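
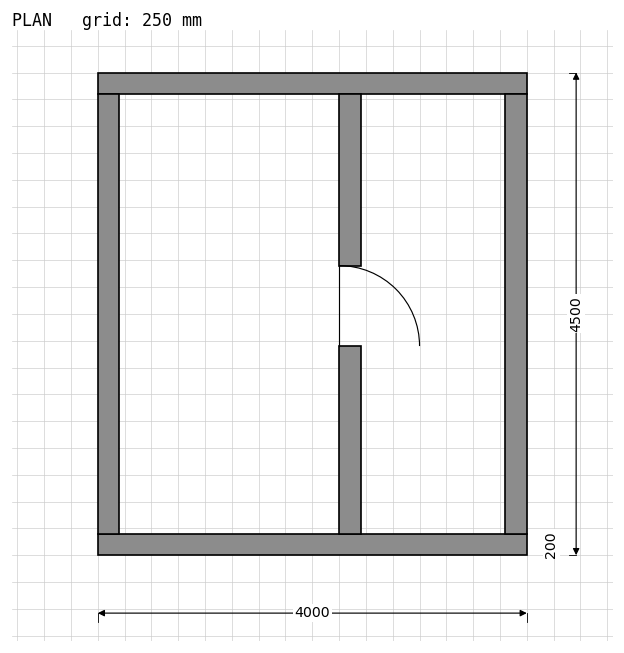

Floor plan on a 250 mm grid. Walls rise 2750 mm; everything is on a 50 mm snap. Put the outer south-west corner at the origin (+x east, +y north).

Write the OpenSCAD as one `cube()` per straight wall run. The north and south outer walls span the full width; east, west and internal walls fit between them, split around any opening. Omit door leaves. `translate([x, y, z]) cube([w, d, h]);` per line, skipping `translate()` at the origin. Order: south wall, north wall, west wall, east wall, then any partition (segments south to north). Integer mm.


cube([4000, 200, 2750]);
translate([0, 4300, 0]) cube([4000, 200, 2750]);
translate([0, 200, 0]) cube([200, 4100, 2750]);
translate([3800, 200, 0]) cube([200, 4100, 2750]);
translate([2250, 200, 0]) cube([200, 1750, 2750]);
translate([2250, 2700, 0]) cube([200, 1600, 2750]);


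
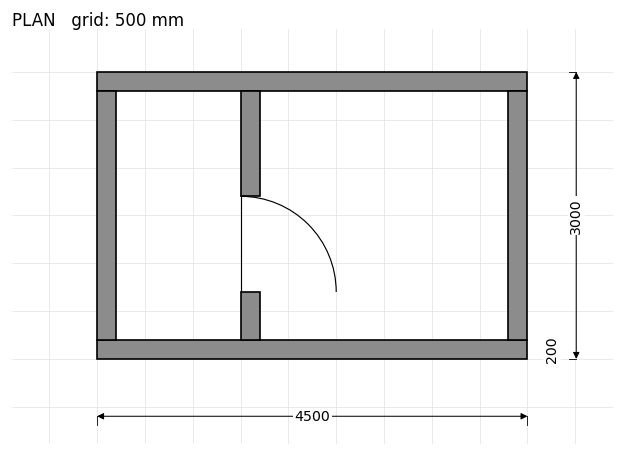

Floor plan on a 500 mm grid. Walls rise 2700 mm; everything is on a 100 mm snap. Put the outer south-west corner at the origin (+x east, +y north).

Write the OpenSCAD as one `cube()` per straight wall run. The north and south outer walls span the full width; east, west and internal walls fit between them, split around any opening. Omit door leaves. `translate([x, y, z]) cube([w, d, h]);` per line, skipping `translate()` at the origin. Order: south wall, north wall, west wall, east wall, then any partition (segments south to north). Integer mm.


cube([4500, 200, 2700]);
translate([0, 2800, 0]) cube([4500, 200, 2700]);
translate([0, 200, 0]) cube([200, 2600, 2700]);
translate([4300, 200, 0]) cube([200, 2600, 2700]);
translate([1500, 200, 0]) cube([200, 500, 2700]);
translate([1500, 1700, 0]) cube([200, 1100, 2700]);


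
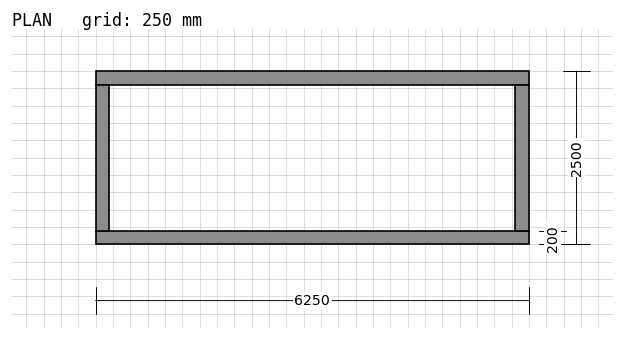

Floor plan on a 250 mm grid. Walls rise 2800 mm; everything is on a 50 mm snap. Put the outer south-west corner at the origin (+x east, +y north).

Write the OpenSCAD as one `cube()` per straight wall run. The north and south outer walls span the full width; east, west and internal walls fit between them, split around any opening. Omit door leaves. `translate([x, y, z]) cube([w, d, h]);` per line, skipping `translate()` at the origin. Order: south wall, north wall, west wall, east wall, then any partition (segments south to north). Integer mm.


cube([6250, 200, 2800]);
translate([0, 2300, 0]) cube([6250, 200, 2800]);
translate([0, 200, 0]) cube([200, 2100, 2800]);
translate([6050, 200, 0]) cube([200, 2100, 2800]);


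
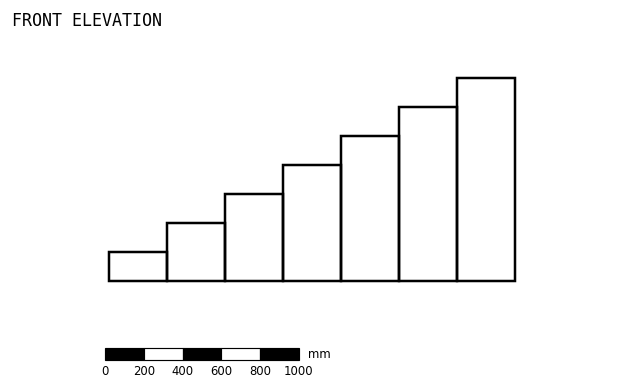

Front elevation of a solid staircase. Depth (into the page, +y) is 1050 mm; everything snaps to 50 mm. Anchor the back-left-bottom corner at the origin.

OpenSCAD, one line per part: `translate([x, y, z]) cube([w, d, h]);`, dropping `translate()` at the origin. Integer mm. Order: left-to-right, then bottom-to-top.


cube([300, 1050, 150]);
translate([300, 0, 0]) cube([300, 1050, 300]);
translate([600, 0, 0]) cube([300, 1050, 450]);
translate([900, 0, 0]) cube([300, 1050, 600]);
translate([1200, 0, 0]) cube([300, 1050, 750]);
translate([1500, 0, 0]) cube([300, 1050, 900]);
translate([1800, 0, 0]) cube([300, 1050, 1050]);


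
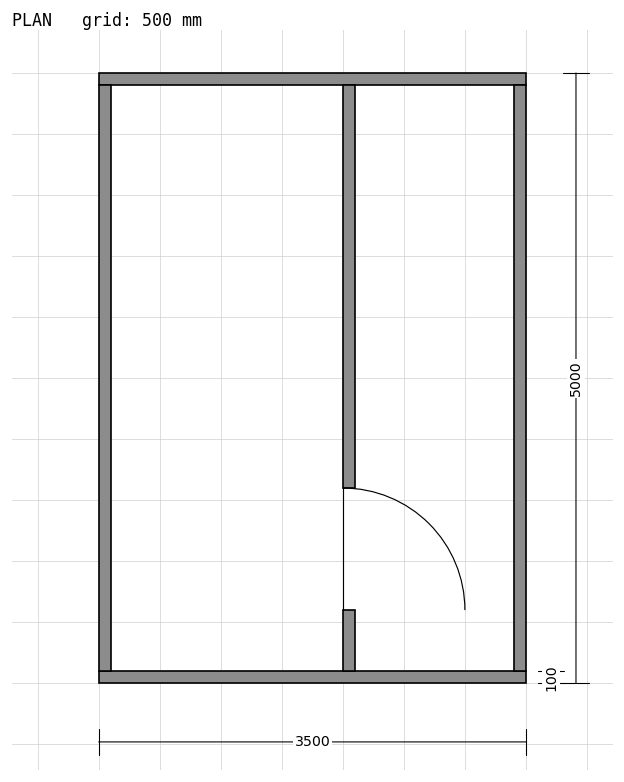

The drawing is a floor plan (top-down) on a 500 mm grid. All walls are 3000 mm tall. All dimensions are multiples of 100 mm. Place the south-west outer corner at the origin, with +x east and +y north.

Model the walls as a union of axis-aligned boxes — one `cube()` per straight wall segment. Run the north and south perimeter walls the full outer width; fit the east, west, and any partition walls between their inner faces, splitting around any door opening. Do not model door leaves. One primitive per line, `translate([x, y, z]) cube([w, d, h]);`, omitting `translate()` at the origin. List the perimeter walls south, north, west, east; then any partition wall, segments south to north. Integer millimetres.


cube([3500, 100, 3000]);
translate([0, 4900, 0]) cube([3500, 100, 3000]);
translate([0, 100, 0]) cube([100, 4800, 3000]);
translate([3400, 100, 0]) cube([100, 4800, 3000]);
translate([2000, 100, 0]) cube([100, 500, 3000]);
translate([2000, 1600, 0]) cube([100, 3300, 3000]);


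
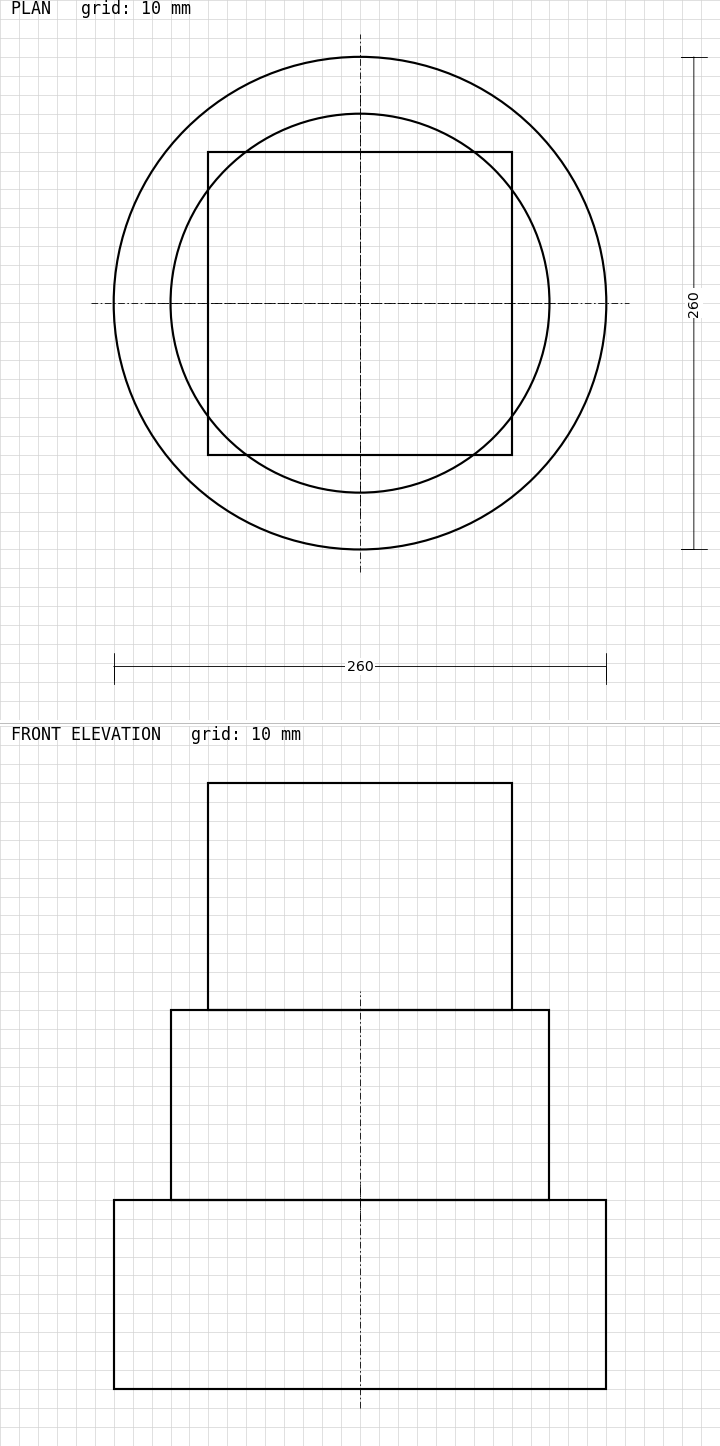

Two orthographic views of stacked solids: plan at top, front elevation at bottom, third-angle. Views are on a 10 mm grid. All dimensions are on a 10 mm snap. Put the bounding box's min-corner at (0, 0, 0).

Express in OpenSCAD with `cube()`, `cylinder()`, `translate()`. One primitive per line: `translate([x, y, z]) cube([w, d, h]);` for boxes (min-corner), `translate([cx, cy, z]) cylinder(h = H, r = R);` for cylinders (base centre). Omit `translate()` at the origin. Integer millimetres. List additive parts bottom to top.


translate([130, 130, 0]) cylinder(h = 100, r = 130);
translate([130, 130, 100]) cylinder(h = 100, r = 100);
translate([50, 50, 200]) cube([160, 160, 120]);


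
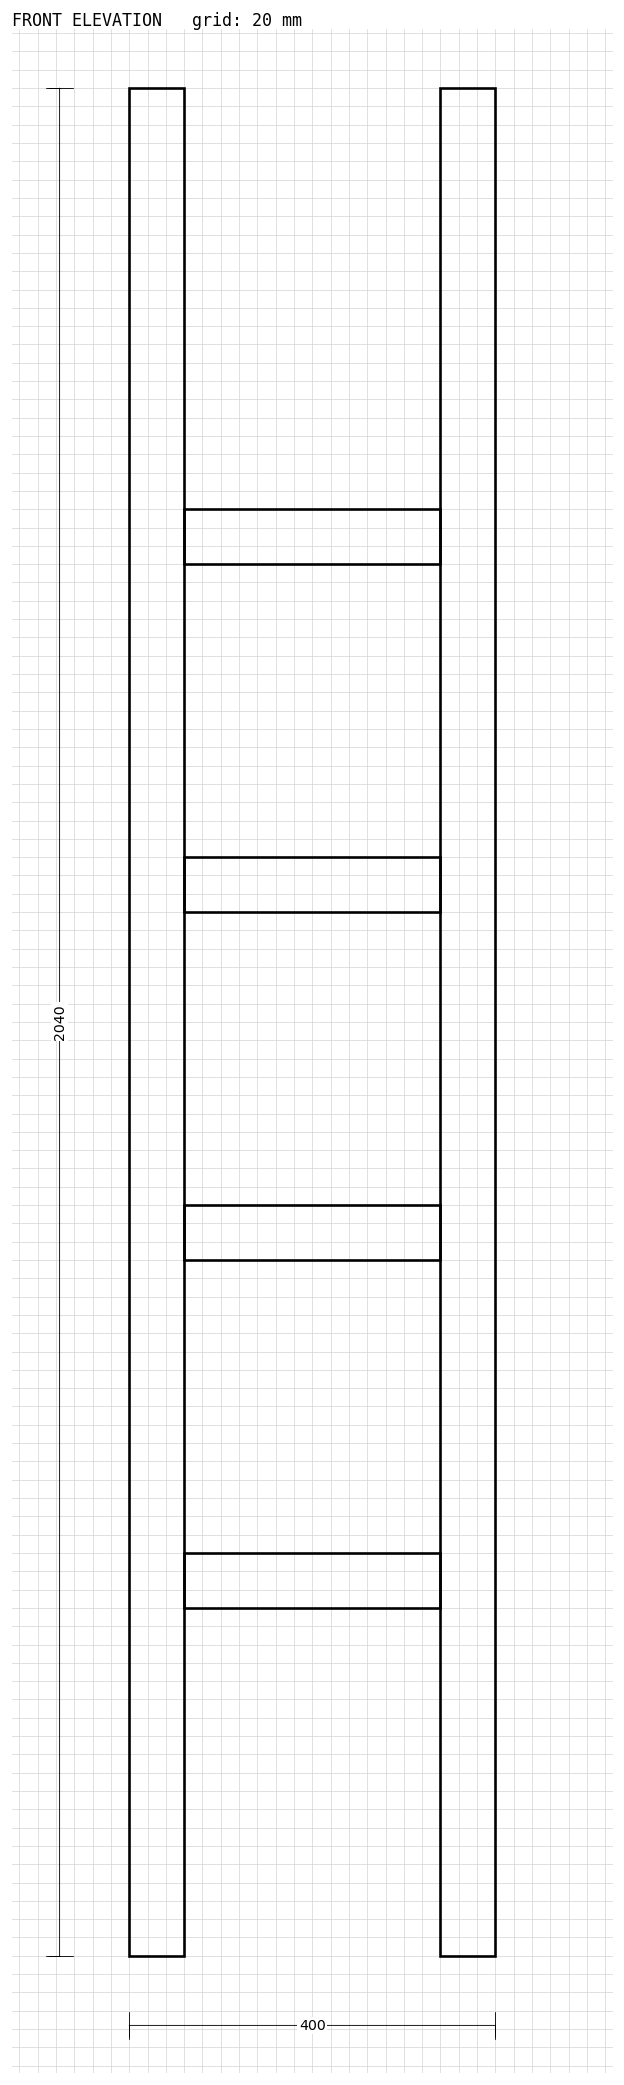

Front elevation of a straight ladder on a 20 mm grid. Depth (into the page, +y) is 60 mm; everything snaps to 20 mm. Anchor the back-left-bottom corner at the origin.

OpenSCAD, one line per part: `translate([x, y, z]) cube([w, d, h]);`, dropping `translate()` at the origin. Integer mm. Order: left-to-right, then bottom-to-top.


cube([60, 60, 2040]);
translate([60, 0, 380]) cube([280, 60, 60]);
translate([60, 0, 760]) cube([280, 60, 60]);
translate([60, 0, 1140]) cube([280, 60, 60]);
translate([60, 0, 1520]) cube([280, 60, 60]);
translate([340, 0, 0]) cube([60, 60, 2040]);


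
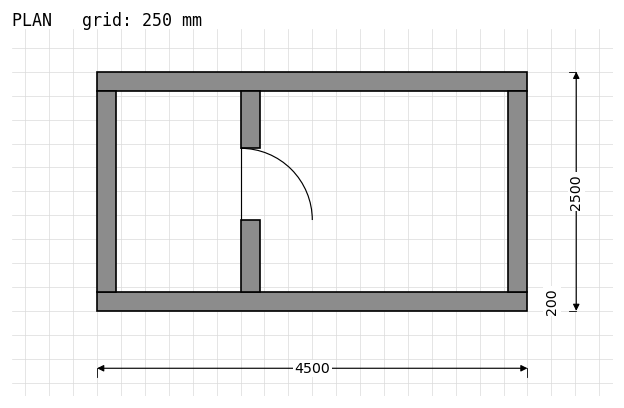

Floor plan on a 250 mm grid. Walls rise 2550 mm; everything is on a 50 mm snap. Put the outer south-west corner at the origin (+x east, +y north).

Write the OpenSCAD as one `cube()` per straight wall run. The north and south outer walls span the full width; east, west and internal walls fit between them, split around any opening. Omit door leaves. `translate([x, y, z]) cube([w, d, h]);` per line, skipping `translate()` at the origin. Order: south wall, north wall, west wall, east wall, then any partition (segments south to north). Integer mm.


cube([4500, 200, 2550]);
translate([0, 2300, 0]) cube([4500, 200, 2550]);
translate([0, 200, 0]) cube([200, 2100, 2550]);
translate([4300, 200, 0]) cube([200, 2100, 2550]);
translate([1500, 200, 0]) cube([200, 750, 2550]);
translate([1500, 1700, 0]) cube([200, 600, 2550]);


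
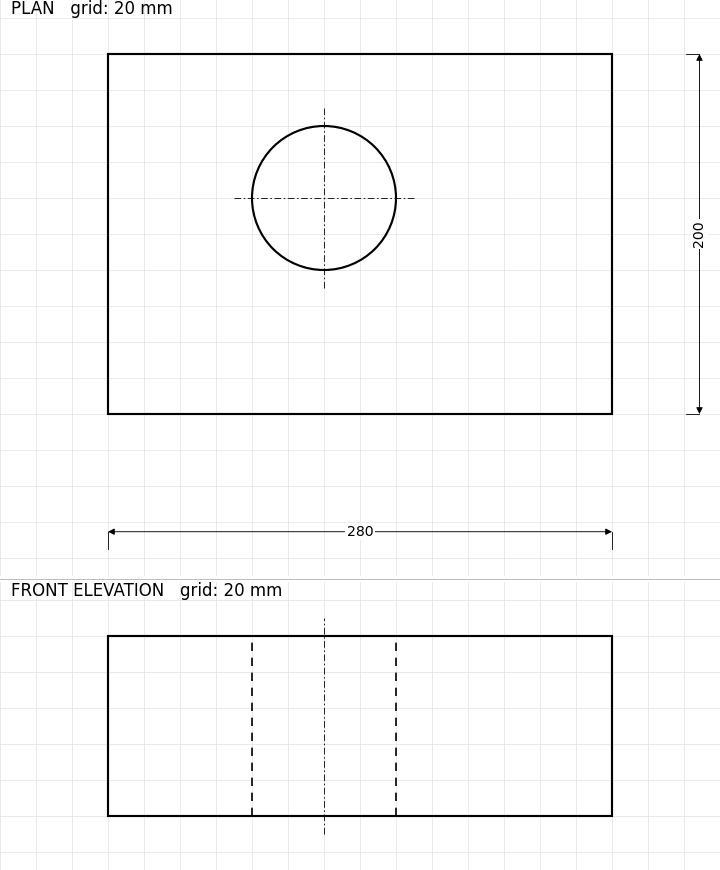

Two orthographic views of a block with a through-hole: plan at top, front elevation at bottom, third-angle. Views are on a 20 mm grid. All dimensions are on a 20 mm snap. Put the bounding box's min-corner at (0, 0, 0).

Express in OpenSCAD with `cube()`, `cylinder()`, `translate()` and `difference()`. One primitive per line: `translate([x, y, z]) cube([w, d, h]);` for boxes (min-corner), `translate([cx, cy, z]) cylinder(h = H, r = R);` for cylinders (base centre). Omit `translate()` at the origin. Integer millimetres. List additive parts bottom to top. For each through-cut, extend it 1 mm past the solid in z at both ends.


difference() {
  cube([280, 200, 100]);
  translate([120, 120, -1]) cylinder(h = 102, r = 40);
}


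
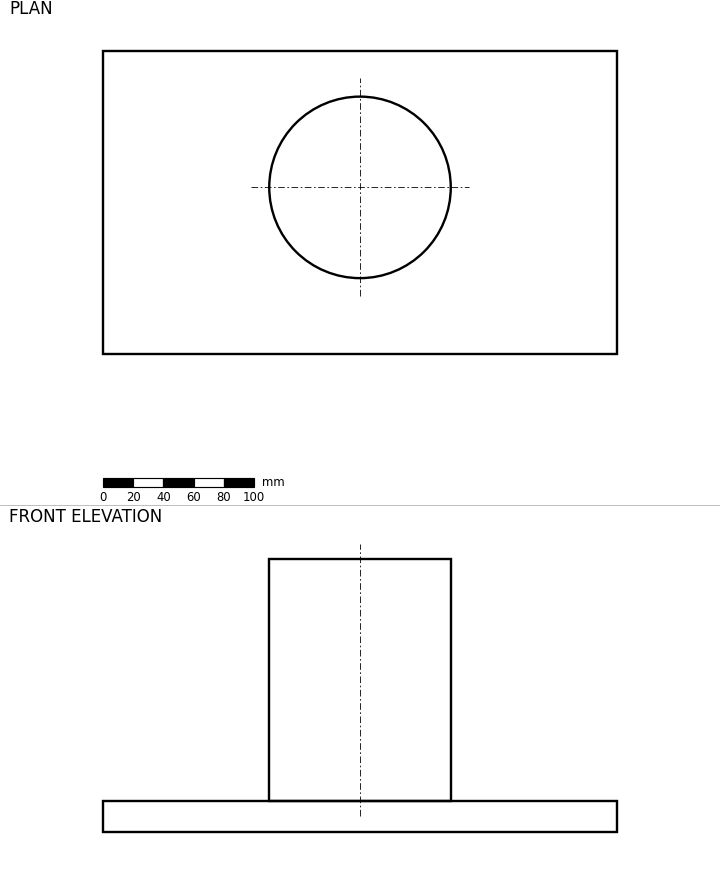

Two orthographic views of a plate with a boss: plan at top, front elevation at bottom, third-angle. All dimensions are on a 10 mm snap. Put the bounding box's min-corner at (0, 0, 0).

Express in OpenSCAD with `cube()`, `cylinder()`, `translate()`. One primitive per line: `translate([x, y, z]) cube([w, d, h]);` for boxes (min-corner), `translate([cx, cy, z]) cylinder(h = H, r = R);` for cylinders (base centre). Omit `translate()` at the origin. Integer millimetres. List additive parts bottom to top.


cube([340, 200, 20]);
translate([170, 110, 20]) cylinder(h = 160, r = 60);


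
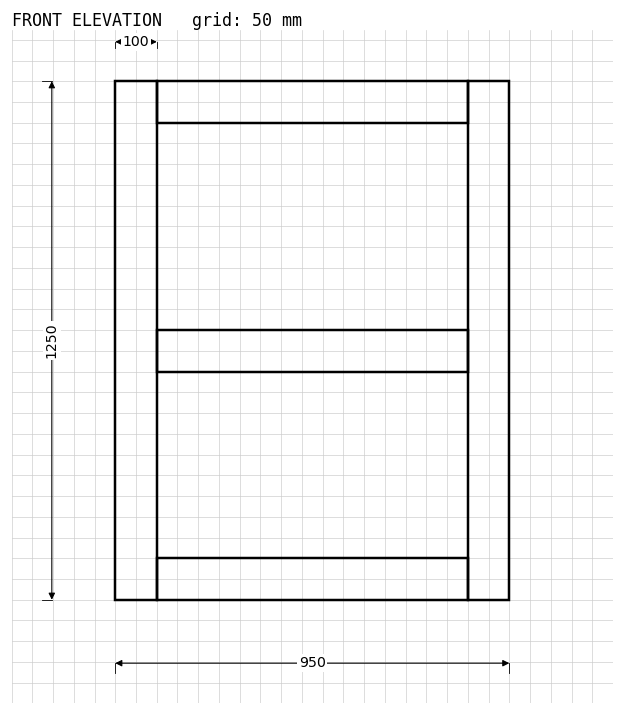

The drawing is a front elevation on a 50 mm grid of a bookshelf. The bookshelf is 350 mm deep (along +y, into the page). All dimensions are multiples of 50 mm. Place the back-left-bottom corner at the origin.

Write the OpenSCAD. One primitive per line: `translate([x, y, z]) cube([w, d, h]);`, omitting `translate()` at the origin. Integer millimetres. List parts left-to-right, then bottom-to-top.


cube([100, 350, 1250]);
translate([100, 0, 0]) cube([750, 350, 100]);
translate([100, 0, 550]) cube([750, 350, 100]);
translate([100, 0, 1150]) cube([750, 350, 100]);
translate([850, 0, 0]) cube([100, 350, 1250]);


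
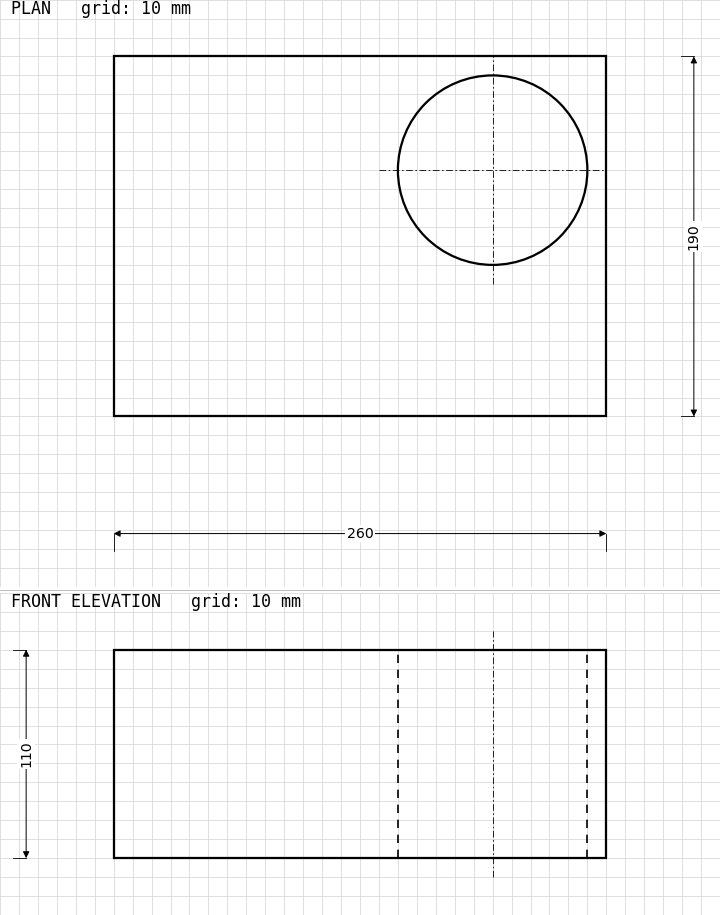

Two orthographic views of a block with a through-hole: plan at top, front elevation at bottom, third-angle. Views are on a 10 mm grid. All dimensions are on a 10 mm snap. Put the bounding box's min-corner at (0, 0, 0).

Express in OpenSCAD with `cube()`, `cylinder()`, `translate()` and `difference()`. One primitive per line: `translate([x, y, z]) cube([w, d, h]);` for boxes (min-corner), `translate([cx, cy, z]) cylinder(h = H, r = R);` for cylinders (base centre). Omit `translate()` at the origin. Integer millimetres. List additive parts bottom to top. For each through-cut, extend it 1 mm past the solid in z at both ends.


difference() {
  cube([260, 190, 110]);
  translate([200, 130, -1]) cylinder(h = 112, r = 50);
}


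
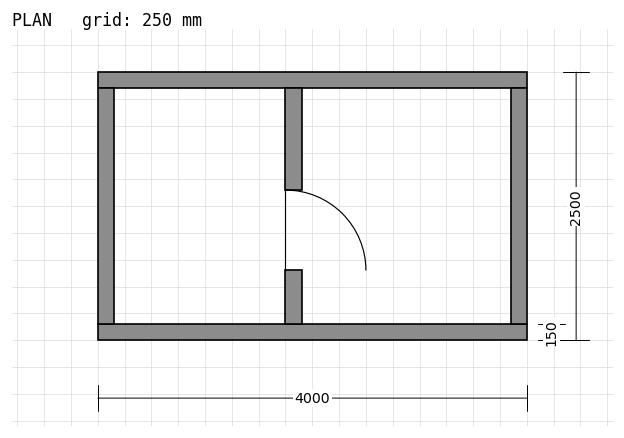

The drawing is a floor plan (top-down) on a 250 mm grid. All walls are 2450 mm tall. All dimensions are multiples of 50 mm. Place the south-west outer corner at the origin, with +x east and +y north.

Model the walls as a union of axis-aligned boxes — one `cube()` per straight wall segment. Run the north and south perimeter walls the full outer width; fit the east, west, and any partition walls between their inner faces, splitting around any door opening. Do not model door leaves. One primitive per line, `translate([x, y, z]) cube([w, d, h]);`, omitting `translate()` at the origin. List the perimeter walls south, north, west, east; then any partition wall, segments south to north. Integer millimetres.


cube([4000, 150, 2450]);
translate([0, 2350, 0]) cube([4000, 150, 2450]);
translate([0, 150, 0]) cube([150, 2200, 2450]);
translate([3850, 150, 0]) cube([150, 2200, 2450]);
translate([1750, 150, 0]) cube([150, 500, 2450]);
translate([1750, 1400, 0]) cube([150, 950, 2450]);


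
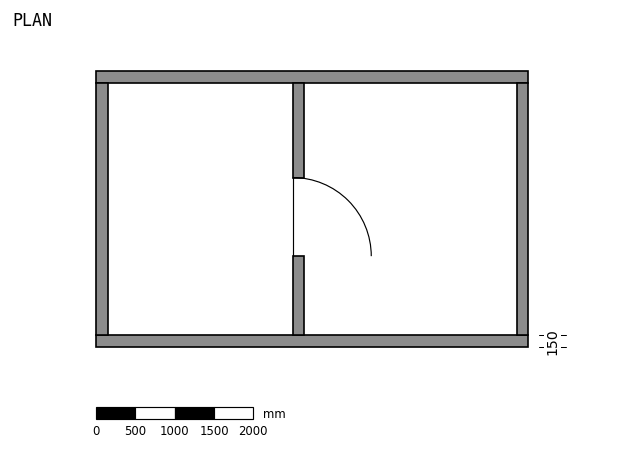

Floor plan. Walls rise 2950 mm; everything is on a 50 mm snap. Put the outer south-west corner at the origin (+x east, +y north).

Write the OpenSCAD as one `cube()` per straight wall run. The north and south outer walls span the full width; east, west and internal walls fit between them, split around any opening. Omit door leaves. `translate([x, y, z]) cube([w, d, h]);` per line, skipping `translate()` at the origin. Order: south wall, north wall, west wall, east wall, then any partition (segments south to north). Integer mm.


cube([5500, 150, 2950]);
translate([0, 3350, 0]) cube([5500, 150, 2950]);
translate([0, 150, 0]) cube([150, 3200, 2950]);
translate([5350, 150, 0]) cube([150, 3200, 2950]);
translate([2500, 150, 0]) cube([150, 1000, 2950]);
translate([2500, 2150, 0]) cube([150, 1200, 2950]);


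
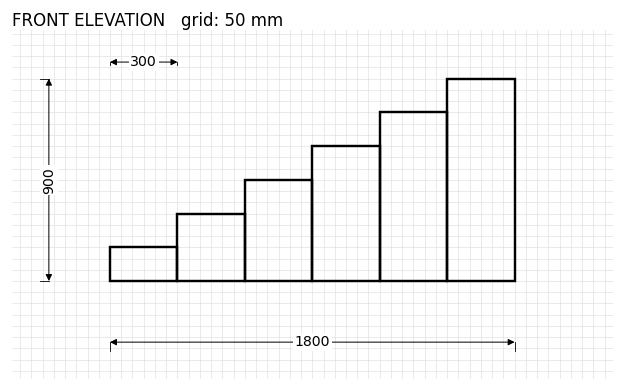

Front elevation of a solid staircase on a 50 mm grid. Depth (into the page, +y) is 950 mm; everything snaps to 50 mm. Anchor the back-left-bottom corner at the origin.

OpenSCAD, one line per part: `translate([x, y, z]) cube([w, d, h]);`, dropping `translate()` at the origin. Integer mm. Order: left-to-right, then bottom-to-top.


cube([300, 950, 150]);
translate([300, 0, 0]) cube([300, 950, 300]);
translate([600, 0, 0]) cube([300, 950, 450]);
translate([900, 0, 0]) cube([300, 950, 600]);
translate([1200, 0, 0]) cube([300, 950, 750]);
translate([1500, 0, 0]) cube([300, 950, 900]);


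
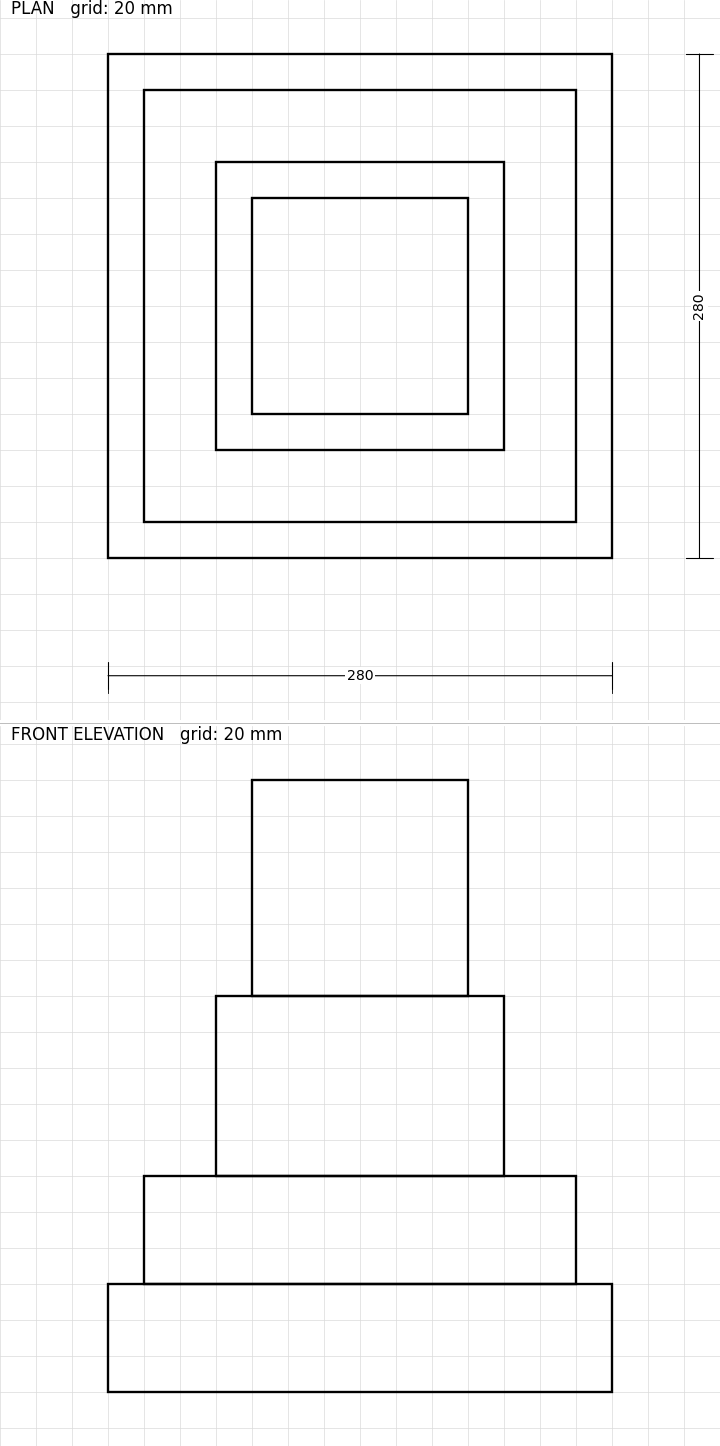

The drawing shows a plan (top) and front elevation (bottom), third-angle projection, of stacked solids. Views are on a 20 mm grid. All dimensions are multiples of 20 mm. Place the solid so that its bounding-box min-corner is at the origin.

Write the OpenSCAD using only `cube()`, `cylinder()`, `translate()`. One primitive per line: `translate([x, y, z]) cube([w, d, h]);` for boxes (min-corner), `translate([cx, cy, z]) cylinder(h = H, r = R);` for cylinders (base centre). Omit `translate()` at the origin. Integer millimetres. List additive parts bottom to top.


cube([280, 280, 60]);
translate([20, 20, 60]) cube([240, 240, 60]);
translate([60, 60, 120]) cube([160, 160, 100]);
translate([80, 80, 220]) cube([120, 120, 120]);


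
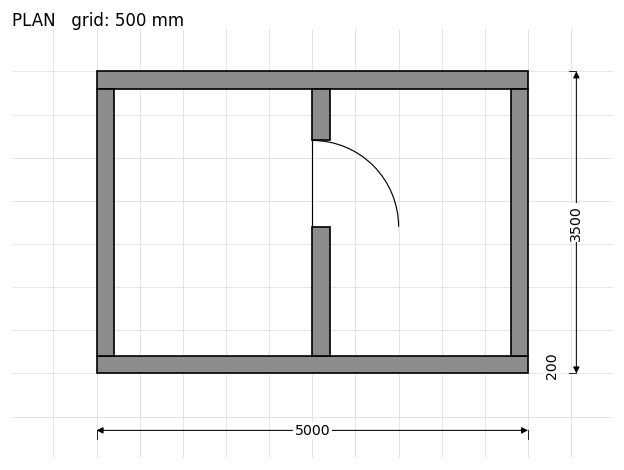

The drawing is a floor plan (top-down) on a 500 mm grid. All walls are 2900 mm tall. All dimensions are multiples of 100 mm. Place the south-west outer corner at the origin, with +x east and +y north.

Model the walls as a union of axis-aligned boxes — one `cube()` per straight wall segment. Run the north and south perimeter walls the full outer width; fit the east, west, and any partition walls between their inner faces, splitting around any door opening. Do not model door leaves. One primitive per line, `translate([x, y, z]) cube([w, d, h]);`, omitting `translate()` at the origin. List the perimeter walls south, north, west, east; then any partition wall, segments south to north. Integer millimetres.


cube([5000, 200, 2900]);
translate([0, 3300, 0]) cube([5000, 200, 2900]);
translate([0, 200, 0]) cube([200, 3100, 2900]);
translate([4800, 200, 0]) cube([200, 3100, 2900]);
translate([2500, 200, 0]) cube([200, 1500, 2900]);
translate([2500, 2700, 0]) cube([200, 600, 2900]);


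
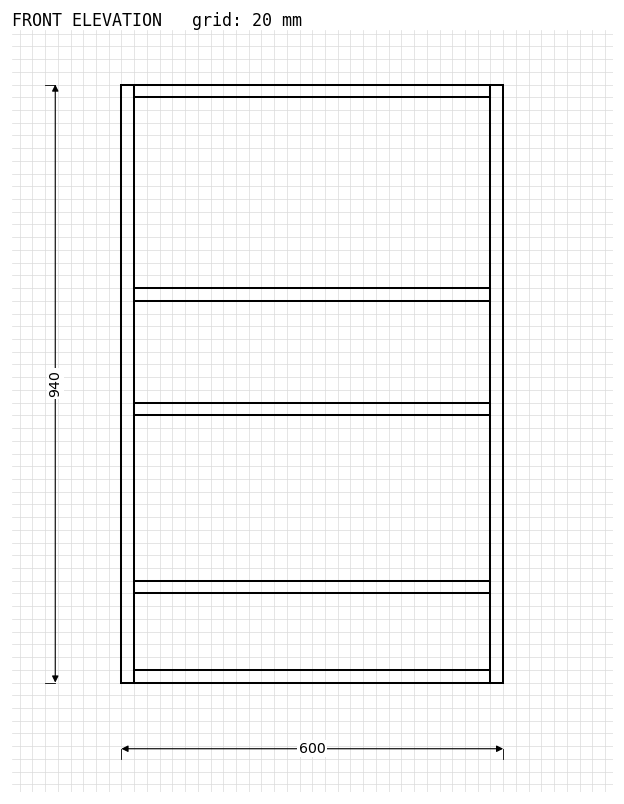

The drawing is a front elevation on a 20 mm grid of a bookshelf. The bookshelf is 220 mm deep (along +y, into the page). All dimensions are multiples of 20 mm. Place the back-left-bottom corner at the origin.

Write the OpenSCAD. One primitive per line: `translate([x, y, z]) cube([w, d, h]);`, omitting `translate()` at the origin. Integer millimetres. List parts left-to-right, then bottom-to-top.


cube([20, 220, 940]);
translate([20, 0, 0]) cube([560, 220, 20]);
translate([20, 0, 140]) cube([560, 220, 20]);
translate([20, 0, 420]) cube([560, 220, 20]);
translate([20, 0, 600]) cube([560, 220, 20]);
translate([20, 0, 920]) cube([560, 220, 20]);
translate([580, 0, 0]) cube([20, 220, 940]);


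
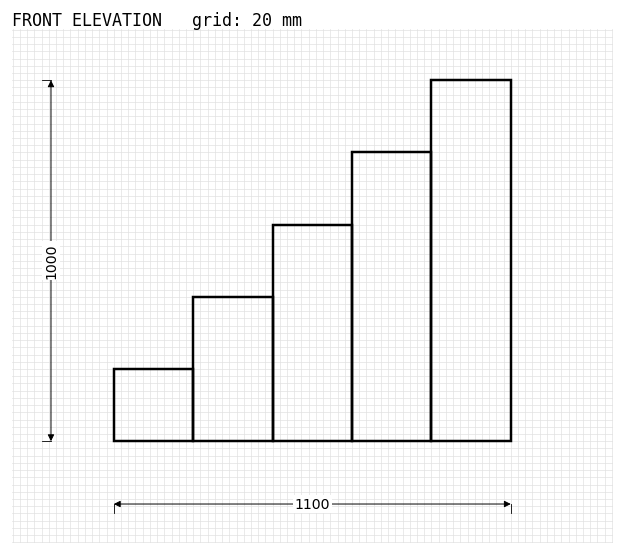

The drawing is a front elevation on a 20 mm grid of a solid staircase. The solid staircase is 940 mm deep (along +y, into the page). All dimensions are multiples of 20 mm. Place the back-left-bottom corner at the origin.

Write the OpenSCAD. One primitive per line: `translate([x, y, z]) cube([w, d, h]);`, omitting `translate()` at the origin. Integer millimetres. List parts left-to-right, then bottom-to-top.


cube([220, 940, 200]);
translate([220, 0, 0]) cube([220, 940, 400]);
translate([440, 0, 0]) cube([220, 940, 600]);
translate([660, 0, 0]) cube([220, 940, 800]);
translate([880, 0, 0]) cube([220, 940, 1000]);


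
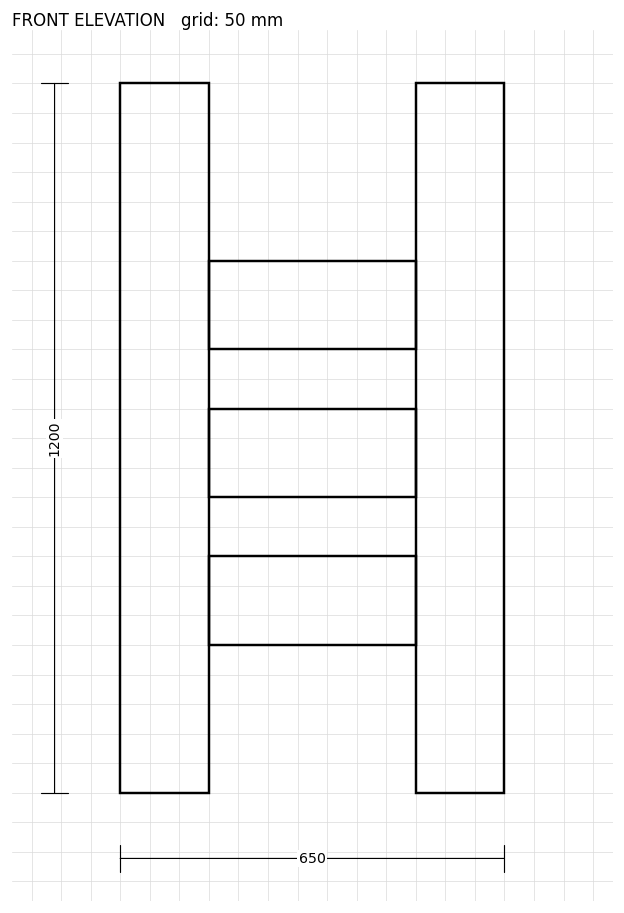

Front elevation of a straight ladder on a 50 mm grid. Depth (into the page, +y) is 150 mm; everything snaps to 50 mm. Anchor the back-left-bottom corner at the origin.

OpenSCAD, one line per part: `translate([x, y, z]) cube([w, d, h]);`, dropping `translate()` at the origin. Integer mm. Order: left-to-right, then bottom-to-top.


cube([150, 150, 1200]);
translate([150, 0, 250]) cube([350, 150, 150]);
translate([150, 0, 500]) cube([350, 150, 150]);
translate([150, 0, 750]) cube([350, 150, 150]);
translate([500, 0, 0]) cube([150, 150, 1200]);


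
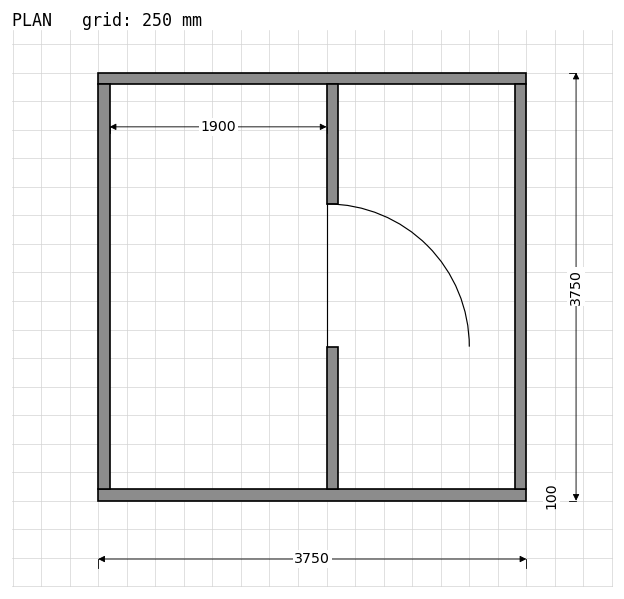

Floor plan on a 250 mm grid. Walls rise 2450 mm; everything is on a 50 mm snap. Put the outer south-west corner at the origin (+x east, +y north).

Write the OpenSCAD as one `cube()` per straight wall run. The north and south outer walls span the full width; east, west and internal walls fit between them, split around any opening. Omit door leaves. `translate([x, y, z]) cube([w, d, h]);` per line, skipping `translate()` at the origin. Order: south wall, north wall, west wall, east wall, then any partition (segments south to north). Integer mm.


cube([3750, 100, 2450]);
translate([0, 3650, 0]) cube([3750, 100, 2450]);
translate([0, 100, 0]) cube([100, 3550, 2450]);
translate([3650, 100, 0]) cube([100, 3550, 2450]);
translate([2000, 100, 0]) cube([100, 1250, 2450]);
translate([2000, 2600, 0]) cube([100, 1050, 2450]);


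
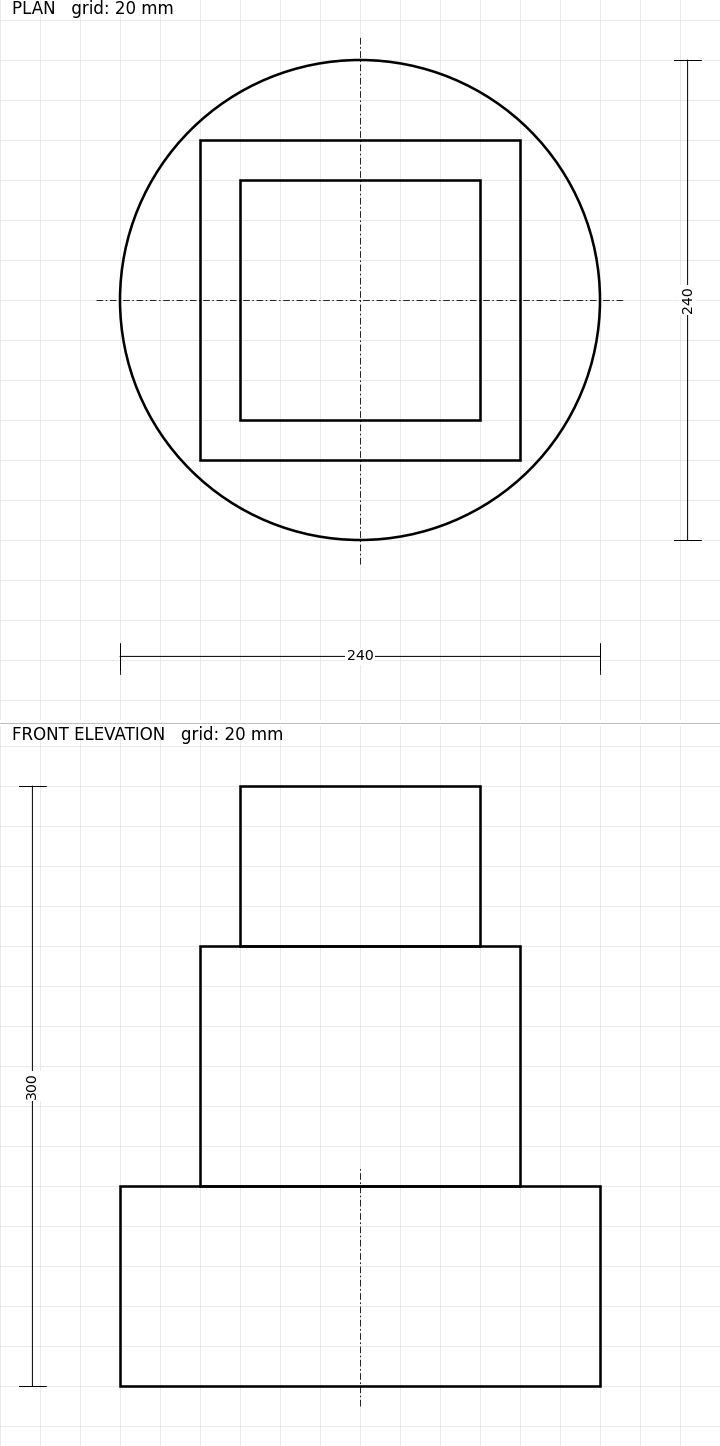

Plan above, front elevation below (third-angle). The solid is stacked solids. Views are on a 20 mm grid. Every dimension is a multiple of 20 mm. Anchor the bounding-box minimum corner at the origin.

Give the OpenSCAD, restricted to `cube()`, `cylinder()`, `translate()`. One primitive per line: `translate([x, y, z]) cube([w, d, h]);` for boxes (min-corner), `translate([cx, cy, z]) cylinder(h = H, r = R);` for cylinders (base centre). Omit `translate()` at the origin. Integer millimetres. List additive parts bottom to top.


translate([120, 120, 0]) cylinder(h = 100, r = 120);
translate([40, 40, 100]) cube([160, 160, 120]);
translate([60, 60, 220]) cube([120, 120, 80]);


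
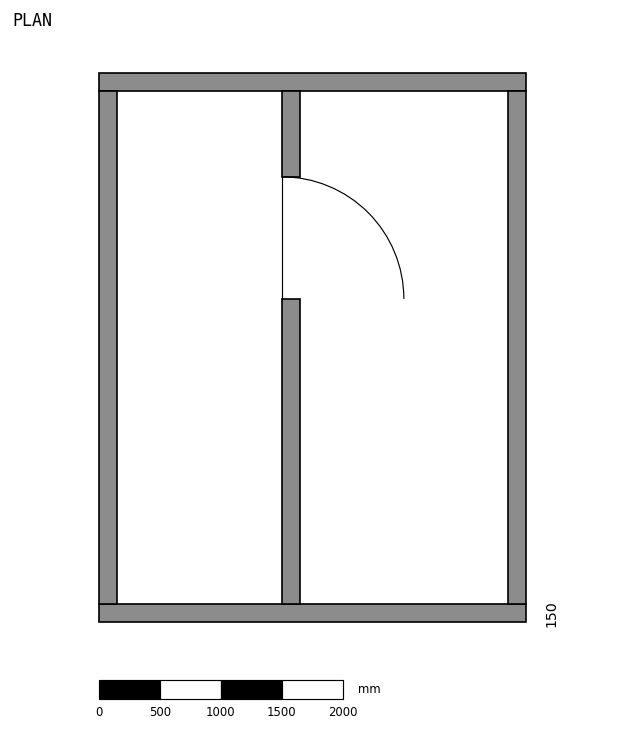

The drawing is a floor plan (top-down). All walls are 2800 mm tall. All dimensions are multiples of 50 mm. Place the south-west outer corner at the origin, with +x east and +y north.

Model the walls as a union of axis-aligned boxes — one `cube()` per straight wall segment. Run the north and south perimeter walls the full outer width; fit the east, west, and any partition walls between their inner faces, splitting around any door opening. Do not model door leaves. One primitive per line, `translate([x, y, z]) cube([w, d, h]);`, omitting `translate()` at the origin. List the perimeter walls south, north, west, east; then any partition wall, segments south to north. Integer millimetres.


cube([3500, 150, 2800]);
translate([0, 4350, 0]) cube([3500, 150, 2800]);
translate([0, 150, 0]) cube([150, 4200, 2800]);
translate([3350, 150, 0]) cube([150, 4200, 2800]);
translate([1500, 150, 0]) cube([150, 2500, 2800]);
translate([1500, 3650, 0]) cube([150, 700, 2800]);


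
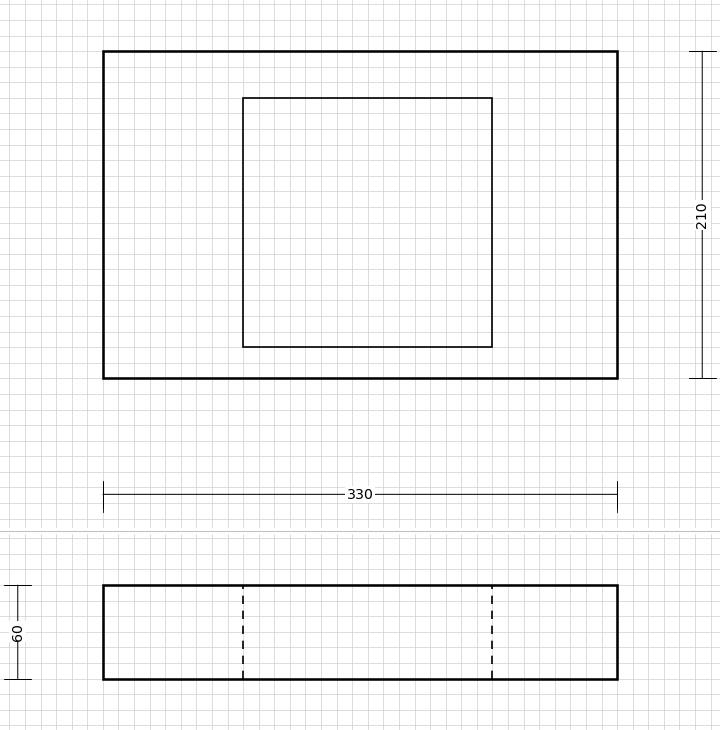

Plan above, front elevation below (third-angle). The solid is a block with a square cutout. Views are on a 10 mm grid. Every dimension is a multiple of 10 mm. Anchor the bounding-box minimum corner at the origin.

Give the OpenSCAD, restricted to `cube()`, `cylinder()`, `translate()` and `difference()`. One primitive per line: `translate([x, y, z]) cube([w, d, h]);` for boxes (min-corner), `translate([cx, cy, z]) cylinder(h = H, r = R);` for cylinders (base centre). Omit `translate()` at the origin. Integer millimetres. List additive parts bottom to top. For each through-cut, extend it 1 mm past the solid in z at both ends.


difference() {
  cube([330, 210, 60]);
  translate([90, 20, -1]) cube([160, 160, 62]);
}


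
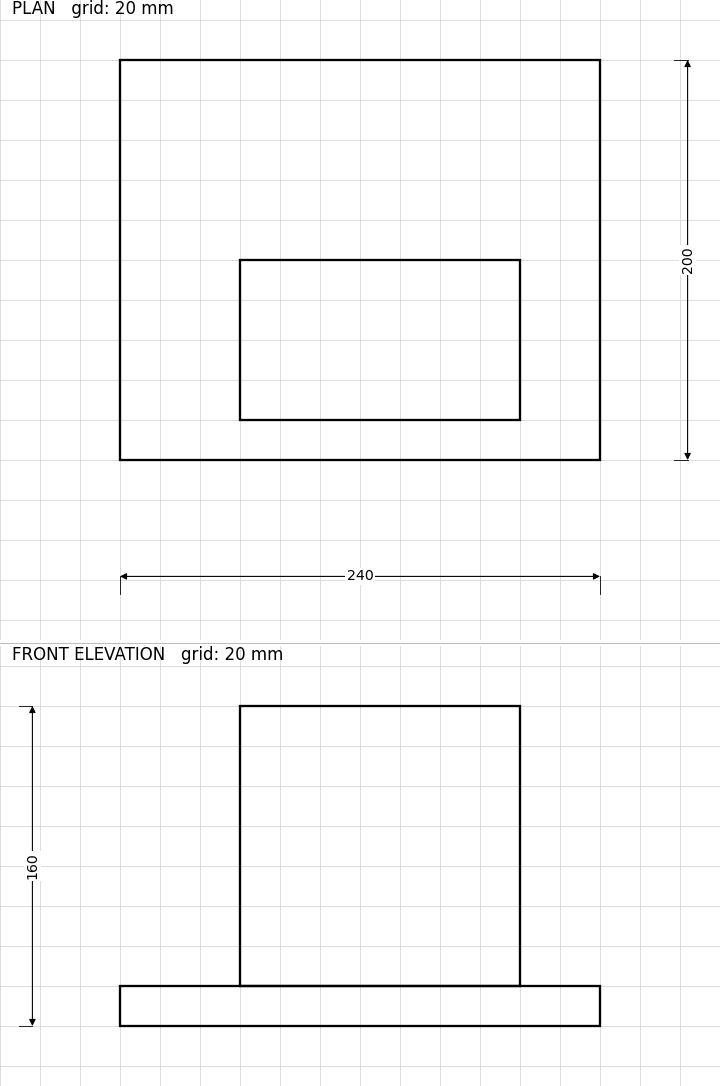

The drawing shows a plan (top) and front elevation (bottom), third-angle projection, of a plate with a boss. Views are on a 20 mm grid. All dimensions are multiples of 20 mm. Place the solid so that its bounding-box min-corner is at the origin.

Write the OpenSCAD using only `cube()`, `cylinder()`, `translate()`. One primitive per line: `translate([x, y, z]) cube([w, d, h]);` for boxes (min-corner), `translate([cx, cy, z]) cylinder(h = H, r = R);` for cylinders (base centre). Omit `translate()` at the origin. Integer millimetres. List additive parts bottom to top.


cube([240, 200, 20]);
translate([60, 20, 20]) cube([140, 80, 140]);


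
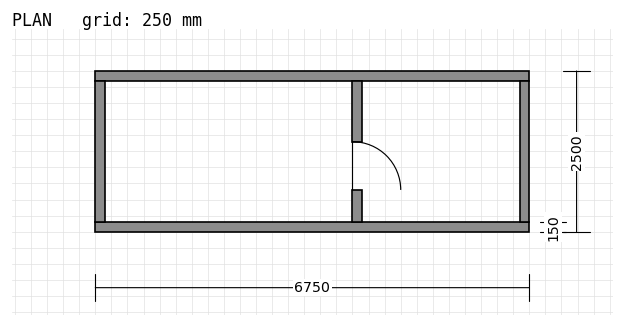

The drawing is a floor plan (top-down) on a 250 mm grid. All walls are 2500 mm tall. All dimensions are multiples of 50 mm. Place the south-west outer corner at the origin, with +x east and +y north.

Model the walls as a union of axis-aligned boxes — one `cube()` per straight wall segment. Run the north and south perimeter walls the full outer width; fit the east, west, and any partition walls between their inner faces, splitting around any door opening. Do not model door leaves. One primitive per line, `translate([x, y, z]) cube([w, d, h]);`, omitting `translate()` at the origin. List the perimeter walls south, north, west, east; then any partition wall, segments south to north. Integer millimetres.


cube([6750, 150, 2500]);
translate([0, 2350, 0]) cube([6750, 150, 2500]);
translate([0, 150, 0]) cube([150, 2200, 2500]);
translate([6600, 150, 0]) cube([150, 2200, 2500]);
translate([4000, 150, 0]) cube([150, 500, 2500]);
translate([4000, 1400, 0]) cube([150, 950, 2500]);


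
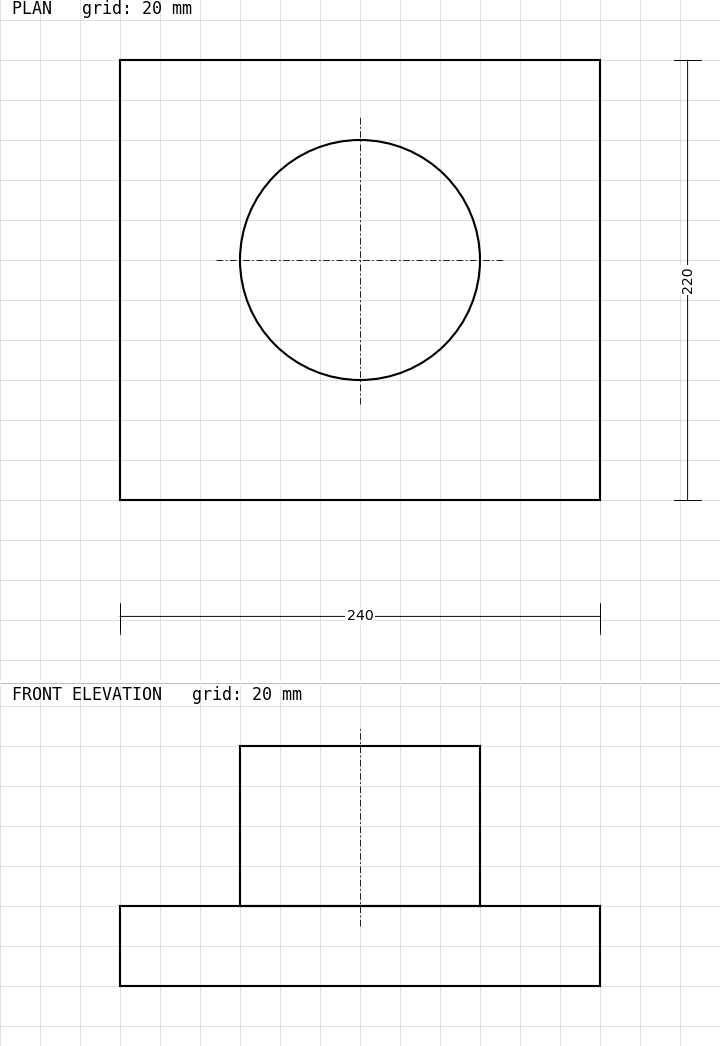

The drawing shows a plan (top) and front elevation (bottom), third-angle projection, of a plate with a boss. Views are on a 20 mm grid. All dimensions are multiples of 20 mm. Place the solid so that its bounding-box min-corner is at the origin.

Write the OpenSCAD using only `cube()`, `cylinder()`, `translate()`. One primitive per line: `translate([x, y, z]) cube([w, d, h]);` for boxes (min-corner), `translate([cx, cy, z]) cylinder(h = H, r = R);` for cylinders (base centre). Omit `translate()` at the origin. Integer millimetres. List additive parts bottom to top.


cube([240, 220, 40]);
translate([120, 120, 40]) cylinder(h = 80, r = 60);


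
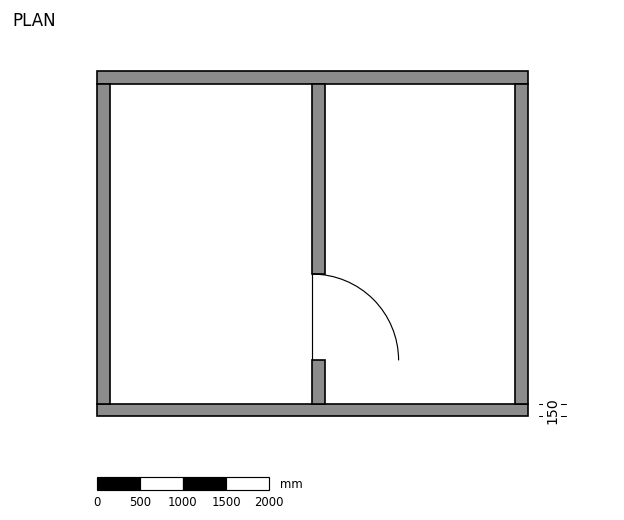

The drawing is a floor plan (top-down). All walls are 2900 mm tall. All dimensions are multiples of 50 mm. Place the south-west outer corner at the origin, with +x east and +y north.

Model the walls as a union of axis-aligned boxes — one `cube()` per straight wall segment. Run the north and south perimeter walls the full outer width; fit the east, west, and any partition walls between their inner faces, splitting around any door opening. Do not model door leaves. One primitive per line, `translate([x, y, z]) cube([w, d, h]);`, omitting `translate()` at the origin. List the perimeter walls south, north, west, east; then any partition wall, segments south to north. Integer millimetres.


cube([5000, 150, 2900]);
translate([0, 3850, 0]) cube([5000, 150, 2900]);
translate([0, 150, 0]) cube([150, 3700, 2900]);
translate([4850, 150, 0]) cube([150, 3700, 2900]);
translate([2500, 150, 0]) cube([150, 500, 2900]);
translate([2500, 1650, 0]) cube([150, 2200, 2900]);


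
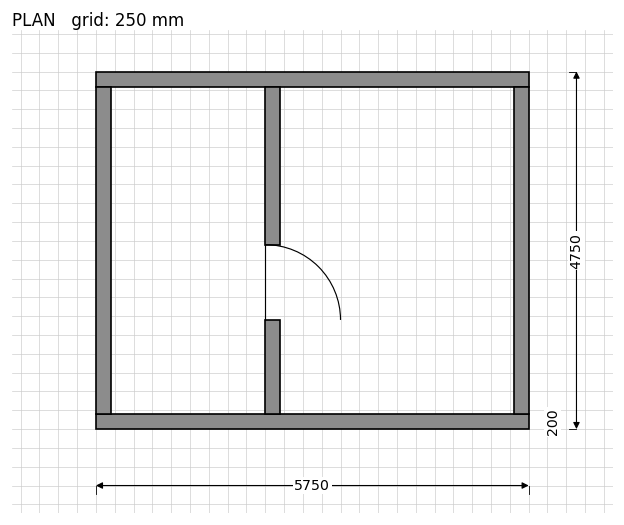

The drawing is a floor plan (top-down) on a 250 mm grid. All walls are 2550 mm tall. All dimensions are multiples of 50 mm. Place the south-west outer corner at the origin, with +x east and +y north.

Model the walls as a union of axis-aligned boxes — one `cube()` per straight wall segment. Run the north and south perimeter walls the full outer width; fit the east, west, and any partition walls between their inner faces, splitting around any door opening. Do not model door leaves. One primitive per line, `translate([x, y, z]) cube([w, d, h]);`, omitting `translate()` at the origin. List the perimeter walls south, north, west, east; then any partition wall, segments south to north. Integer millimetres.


cube([5750, 200, 2550]);
translate([0, 4550, 0]) cube([5750, 200, 2550]);
translate([0, 200, 0]) cube([200, 4350, 2550]);
translate([5550, 200, 0]) cube([200, 4350, 2550]);
translate([2250, 200, 0]) cube([200, 1250, 2550]);
translate([2250, 2450, 0]) cube([200, 2100, 2550]);


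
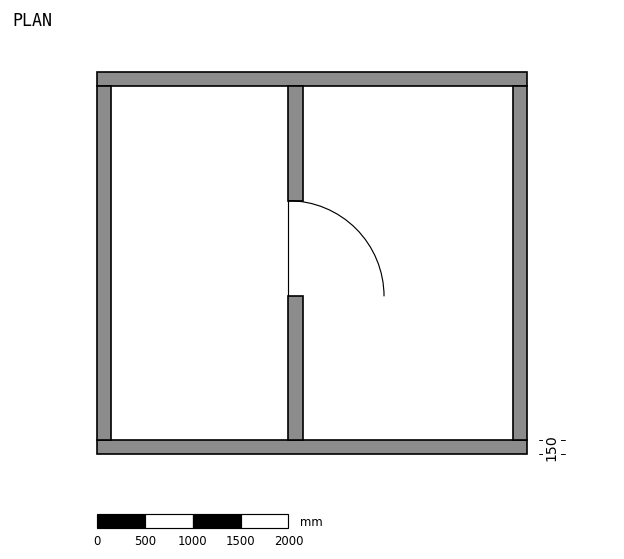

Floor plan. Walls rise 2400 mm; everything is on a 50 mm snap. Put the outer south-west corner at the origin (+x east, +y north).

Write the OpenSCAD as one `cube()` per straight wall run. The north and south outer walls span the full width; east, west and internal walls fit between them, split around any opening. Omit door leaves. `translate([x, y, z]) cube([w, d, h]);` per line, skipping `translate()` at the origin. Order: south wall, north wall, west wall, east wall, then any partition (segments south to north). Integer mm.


cube([4500, 150, 2400]);
translate([0, 3850, 0]) cube([4500, 150, 2400]);
translate([0, 150, 0]) cube([150, 3700, 2400]);
translate([4350, 150, 0]) cube([150, 3700, 2400]);
translate([2000, 150, 0]) cube([150, 1500, 2400]);
translate([2000, 2650, 0]) cube([150, 1200, 2400]);


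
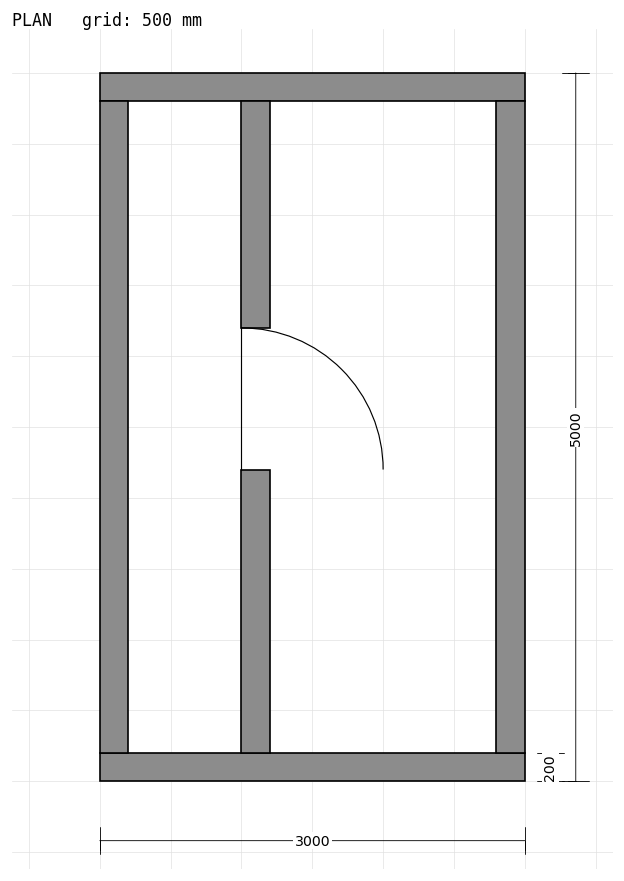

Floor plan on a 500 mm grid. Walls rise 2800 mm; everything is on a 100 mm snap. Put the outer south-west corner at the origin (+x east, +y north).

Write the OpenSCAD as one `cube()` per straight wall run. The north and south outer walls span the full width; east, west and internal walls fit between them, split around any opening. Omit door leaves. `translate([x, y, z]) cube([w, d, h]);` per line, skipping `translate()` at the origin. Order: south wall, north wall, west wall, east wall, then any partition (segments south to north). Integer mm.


cube([3000, 200, 2800]);
translate([0, 4800, 0]) cube([3000, 200, 2800]);
translate([0, 200, 0]) cube([200, 4600, 2800]);
translate([2800, 200, 0]) cube([200, 4600, 2800]);
translate([1000, 200, 0]) cube([200, 2000, 2800]);
translate([1000, 3200, 0]) cube([200, 1600, 2800]);


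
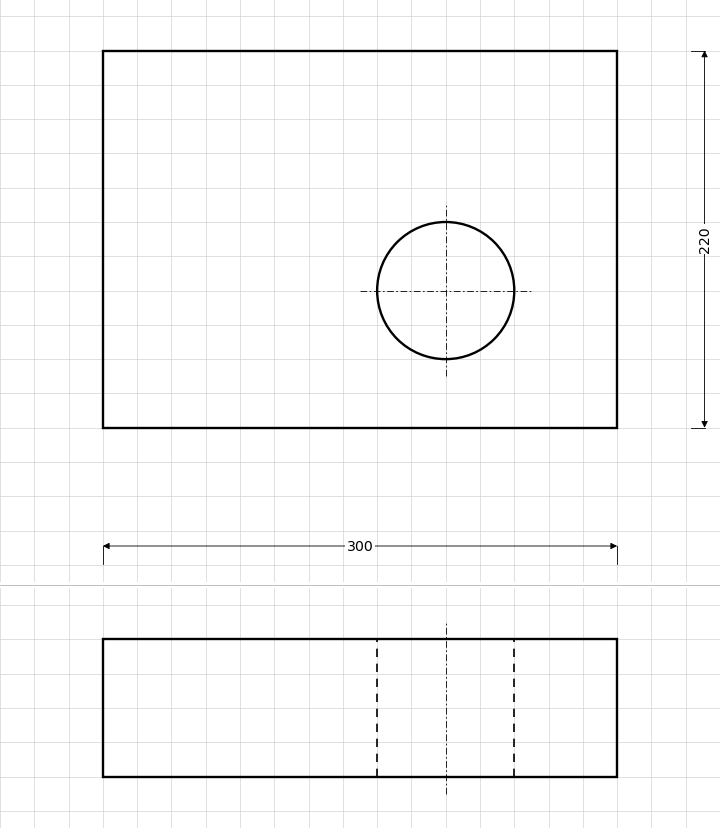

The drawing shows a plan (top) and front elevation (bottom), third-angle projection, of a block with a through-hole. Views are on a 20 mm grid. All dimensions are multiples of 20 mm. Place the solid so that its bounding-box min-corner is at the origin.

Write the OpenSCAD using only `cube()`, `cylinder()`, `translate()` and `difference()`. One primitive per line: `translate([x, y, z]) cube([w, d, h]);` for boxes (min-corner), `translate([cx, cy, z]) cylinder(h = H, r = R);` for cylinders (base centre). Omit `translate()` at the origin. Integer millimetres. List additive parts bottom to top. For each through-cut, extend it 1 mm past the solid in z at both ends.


difference() {
  cube([300, 220, 80]);
  translate([200, 80, -1]) cylinder(h = 82, r = 40);
}


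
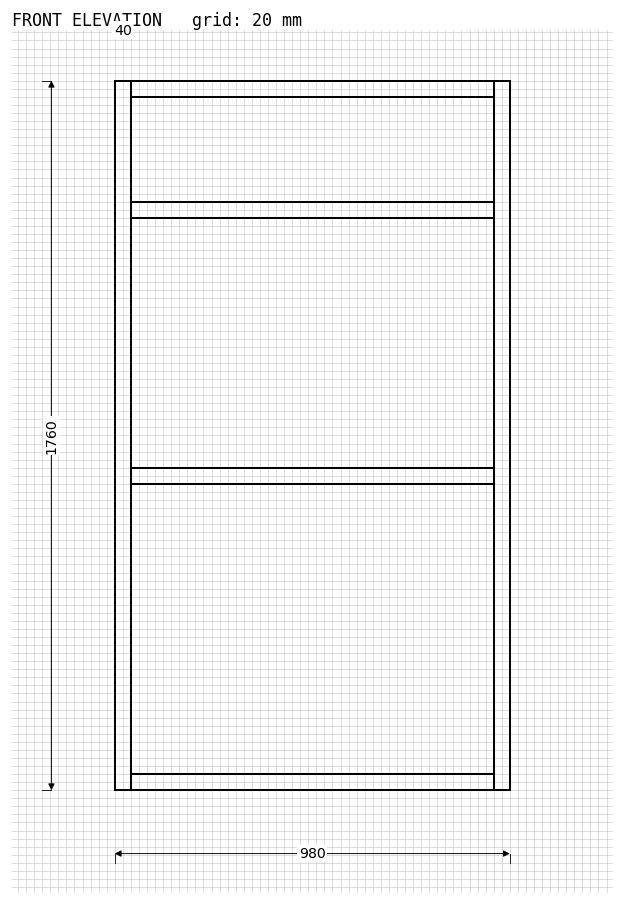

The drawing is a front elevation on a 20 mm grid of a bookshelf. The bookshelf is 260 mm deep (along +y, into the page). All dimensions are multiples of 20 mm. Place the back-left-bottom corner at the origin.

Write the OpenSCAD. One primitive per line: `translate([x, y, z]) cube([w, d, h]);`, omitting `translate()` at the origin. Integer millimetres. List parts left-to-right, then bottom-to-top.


cube([40, 260, 1760]);
translate([40, 0, 0]) cube([900, 260, 40]);
translate([40, 0, 760]) cube([900, 260, 40]);
translate([40, 0, 1420]) cube([900, 260, 40]);
translate([40, 0, 1720]) cube([900, 260, 40]);
translate([940, 0, 0]) cube([40, 260, 1760]);


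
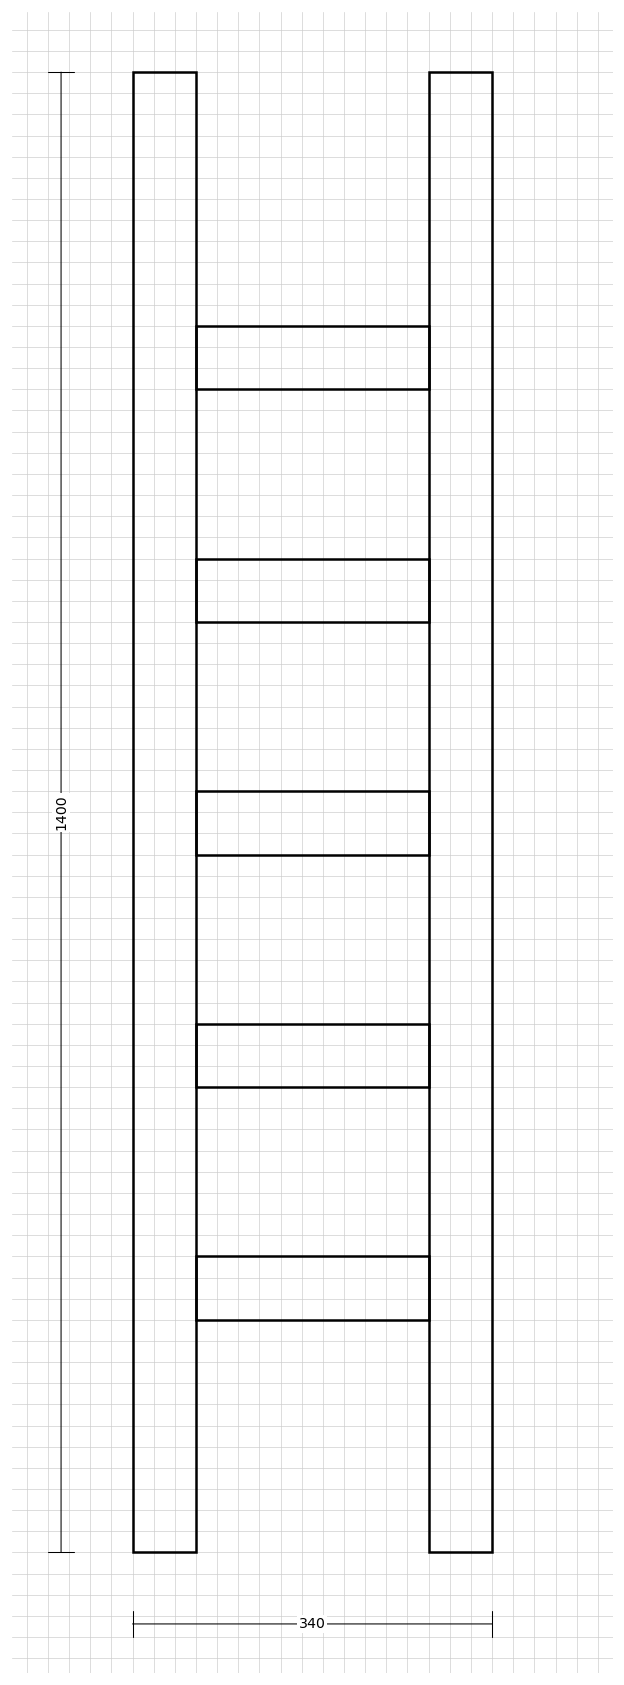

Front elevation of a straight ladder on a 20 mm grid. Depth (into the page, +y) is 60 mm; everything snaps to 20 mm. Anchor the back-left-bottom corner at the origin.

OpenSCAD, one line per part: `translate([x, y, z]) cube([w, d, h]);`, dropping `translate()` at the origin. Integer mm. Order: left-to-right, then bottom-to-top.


cube([60, 60, 1400]);
translate([60, 0, 220]) cube([220, 60, 60]);
translate([60, 0, 440]) cube([220, 60, 60]);
translate([60, 0, 660]) cube([220, 60, 60]);
translate([60, 0, 880]) cube([220, 60, 60]);
translate([60, 0, 1100]) cube([220, 60, 60]);
translate([280, 0, 0]) cube([60, 60, 1400]);


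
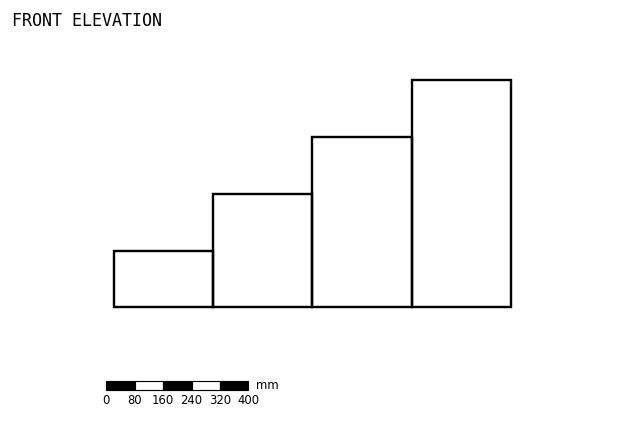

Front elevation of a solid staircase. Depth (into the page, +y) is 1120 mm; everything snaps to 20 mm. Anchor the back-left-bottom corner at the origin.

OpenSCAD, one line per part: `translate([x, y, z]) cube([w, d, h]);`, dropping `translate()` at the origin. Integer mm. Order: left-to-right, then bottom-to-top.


cube([280, 1120, 160]);
translate([280, 0, 0]) cube([280, 1120, 320]);
translate([560, 0, 0]) cube([280, 1120, 480]);
translate([840, 0, 0]) cube([280, 1120, 640]);


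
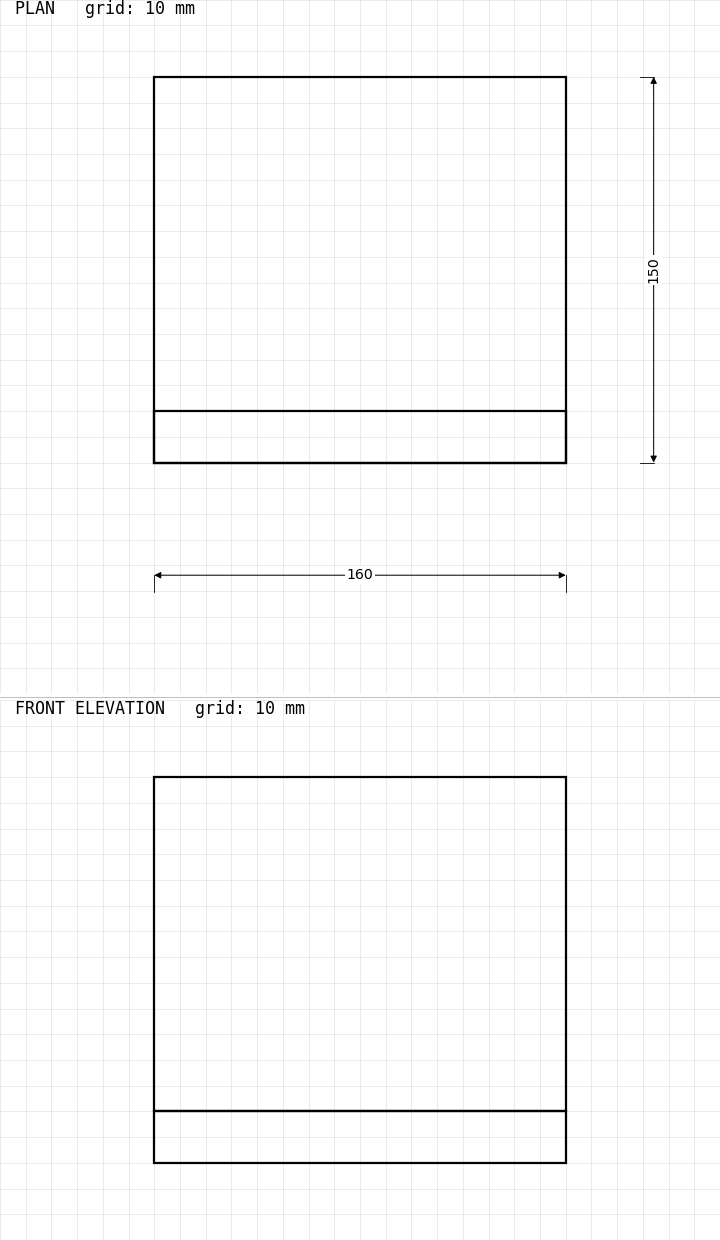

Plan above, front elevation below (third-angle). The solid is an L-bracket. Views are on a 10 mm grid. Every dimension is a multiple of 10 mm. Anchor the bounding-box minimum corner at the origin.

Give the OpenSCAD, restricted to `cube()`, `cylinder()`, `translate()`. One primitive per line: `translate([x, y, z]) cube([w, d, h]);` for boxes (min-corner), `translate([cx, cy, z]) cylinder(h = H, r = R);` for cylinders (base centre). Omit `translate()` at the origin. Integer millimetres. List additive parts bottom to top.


cube([160, 150, 20]);
translate([0, 0, 20]) cube([160, 20, 130]);


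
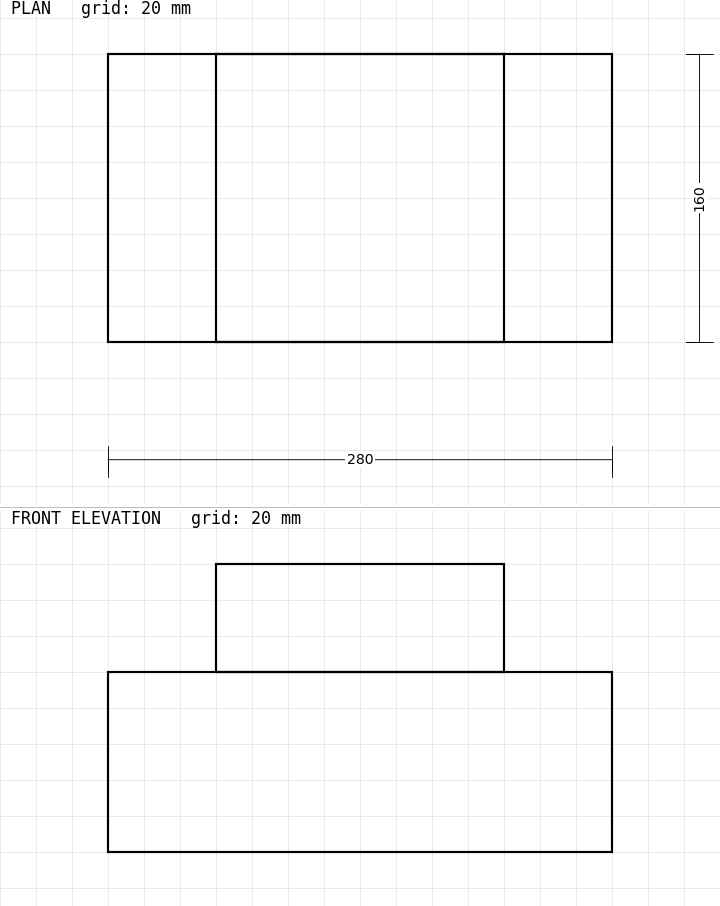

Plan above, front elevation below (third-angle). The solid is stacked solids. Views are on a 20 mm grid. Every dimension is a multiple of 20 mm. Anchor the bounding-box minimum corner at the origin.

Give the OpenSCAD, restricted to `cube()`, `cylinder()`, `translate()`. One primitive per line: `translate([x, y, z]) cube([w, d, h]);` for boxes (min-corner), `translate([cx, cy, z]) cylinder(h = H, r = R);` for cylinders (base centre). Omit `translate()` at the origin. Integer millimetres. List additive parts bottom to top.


cube([280, 160, 100]);
translate([60, 0, 100]) cube([160, 160, 60]);


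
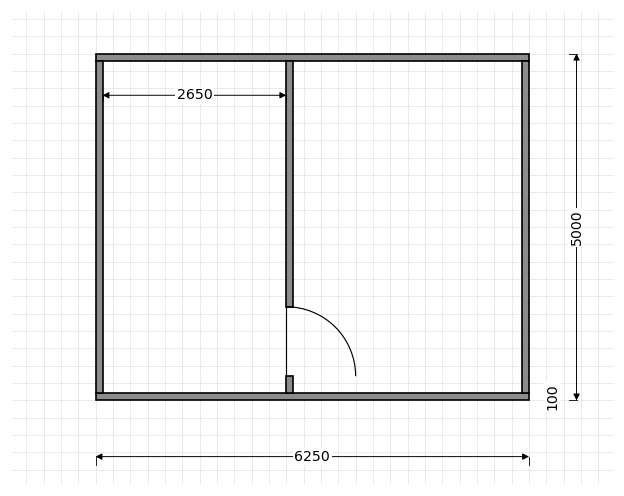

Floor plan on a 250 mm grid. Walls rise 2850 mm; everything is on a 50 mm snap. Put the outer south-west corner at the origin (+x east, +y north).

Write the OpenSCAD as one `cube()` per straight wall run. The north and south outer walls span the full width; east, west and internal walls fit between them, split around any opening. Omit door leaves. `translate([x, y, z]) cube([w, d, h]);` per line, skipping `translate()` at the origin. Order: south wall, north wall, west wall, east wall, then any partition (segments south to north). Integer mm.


cube([6250, 100, 2850]);
translate([0, 4900, 0]) cube([6250, 100, 2850]);
translate([0, 100, 0]) cube([100, 4800, 2850]);
translate([6150, 100, 0]) cube([100, 4800, 2850]);
translate([2750, 100, 0]) cube([100, 250, 2850]);
translate([2750, 1350, 0]) cube([100, 3550, 2850]);


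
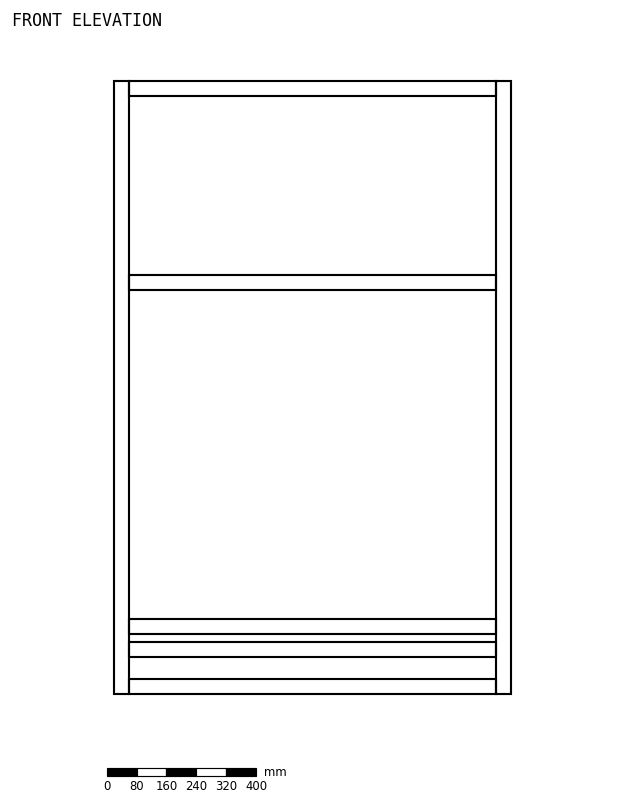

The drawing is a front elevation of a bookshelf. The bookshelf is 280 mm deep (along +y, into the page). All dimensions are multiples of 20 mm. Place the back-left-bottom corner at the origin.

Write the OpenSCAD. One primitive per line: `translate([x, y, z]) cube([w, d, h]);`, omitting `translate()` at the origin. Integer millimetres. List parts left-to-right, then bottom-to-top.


cube([40, 280, 1640]);
translate([40, 0, 0]) cube([980, 280, 40]);
translate([40, 0, 100]) cube([980, 280, 40]);
translate([40, 0, 160]) cube([980, 280, 40]);
translate([40, 0, 1080]) cube([980, 280, 40]);
translate([40, 0, 1600]) cube([980, 280, 40]);
translate([1020, 0, 0]) cube([40, 280, 1640]);
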